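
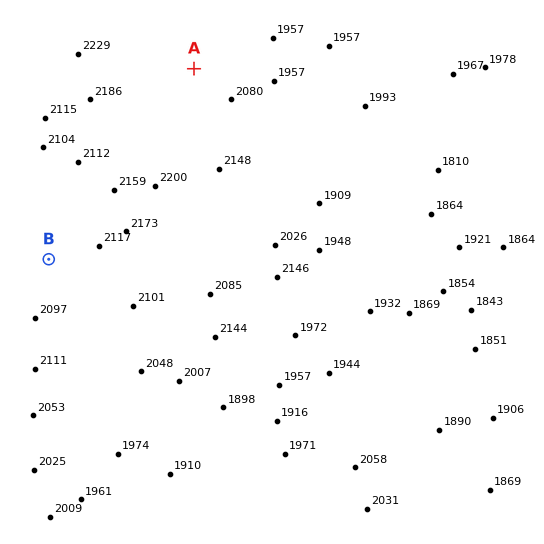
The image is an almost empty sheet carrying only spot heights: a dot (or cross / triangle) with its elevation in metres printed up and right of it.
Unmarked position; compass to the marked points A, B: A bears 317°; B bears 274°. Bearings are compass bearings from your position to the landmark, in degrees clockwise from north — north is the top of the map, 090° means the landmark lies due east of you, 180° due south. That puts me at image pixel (394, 284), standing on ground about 1920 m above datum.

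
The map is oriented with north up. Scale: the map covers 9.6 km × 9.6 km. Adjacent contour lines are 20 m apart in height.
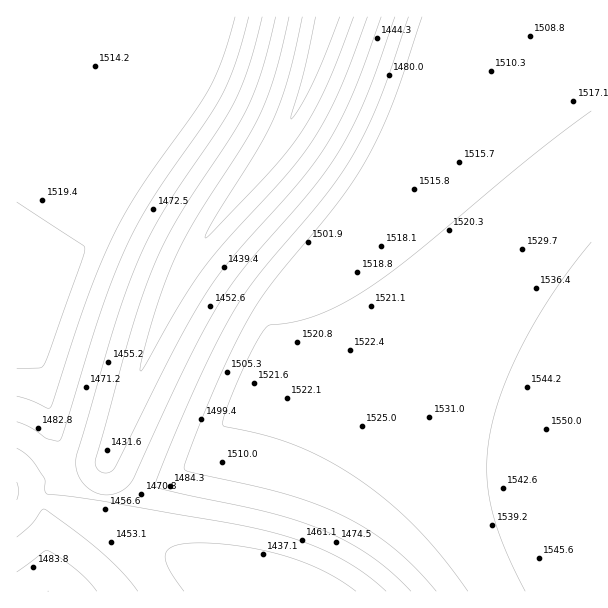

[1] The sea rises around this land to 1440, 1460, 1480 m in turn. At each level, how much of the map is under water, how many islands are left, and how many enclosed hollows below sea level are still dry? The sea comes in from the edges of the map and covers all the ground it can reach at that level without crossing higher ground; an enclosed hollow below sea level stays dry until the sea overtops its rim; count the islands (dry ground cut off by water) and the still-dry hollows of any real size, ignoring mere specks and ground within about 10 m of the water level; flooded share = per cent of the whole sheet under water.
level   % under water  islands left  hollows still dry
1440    12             0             0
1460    21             0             0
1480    30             0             0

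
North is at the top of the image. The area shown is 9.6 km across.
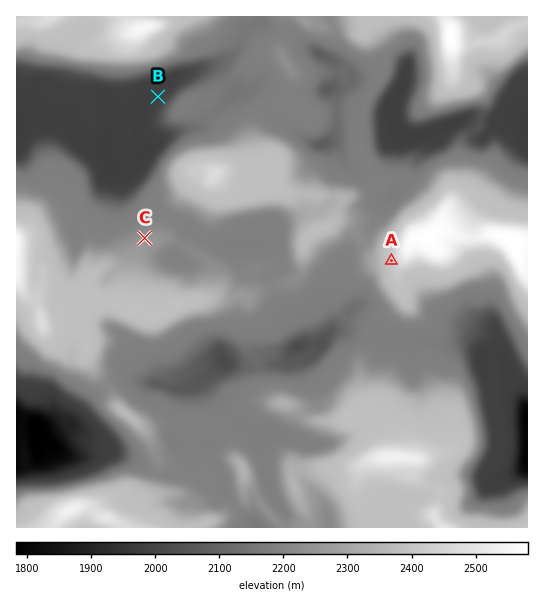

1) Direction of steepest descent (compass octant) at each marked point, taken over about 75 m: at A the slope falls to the W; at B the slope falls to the NW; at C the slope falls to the N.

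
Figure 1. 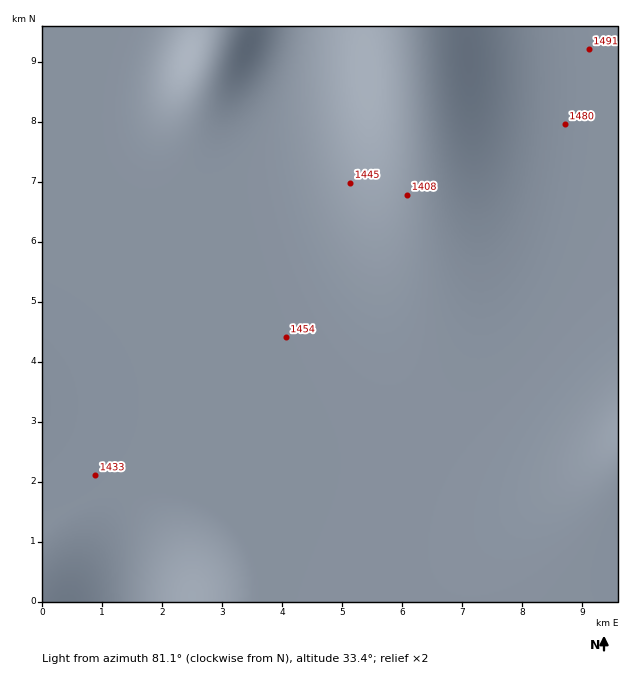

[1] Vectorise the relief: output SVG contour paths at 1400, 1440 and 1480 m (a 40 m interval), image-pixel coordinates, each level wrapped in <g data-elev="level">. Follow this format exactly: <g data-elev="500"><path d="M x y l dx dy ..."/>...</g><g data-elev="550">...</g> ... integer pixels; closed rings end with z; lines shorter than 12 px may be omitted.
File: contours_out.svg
<g data-elev="1400"><path d="M617 476l-4-1-5-4-3-11 3-15 9-18"/><path d="M209 67l-2-3-1-4 3-14 8-9 4-2 5 0 3 2 1 5-3 13-9 11-4 2z"/><path d="M453 27l6 25 3 27 0 27-3 26-6 22-9 17-10 10-12 5-12-4-12-11-10-17-8-22-5-26-3-27 1-27 4-25"/></g><g data-elev="1440"><path d="M220 601l1-16-2-17-6-15-8-13-12-11-14-8-15-5-18-2-18 2-18 5-18 9-15 11-12 12-11 15-7 17-4 16"/><path d="M43 376l33 23 27 15 30 13 34 11 45 10 51 8 50 5 43 0 35-2 37-6 35-8 30-10 24-11 24-13 76-53"/><path d="M255 27l-1 13-3 14-13 25-9 11-11 9-10 6-9 1-9-2-6-5-4-9-1-11 1-12 3-13 6-14 8-13"/><path d="M482 27l7 42 3 43-2 45-7 41-11 36-14 26-7 10-9 7-8 4-9 1-9-1-9-5-9-7-9-10-16-27-13-34-9-41-6-43-1-45 4-42"/></g><g data-elev="1480"><path d="M182 601l0-9-2-9-4-7-6-8-15-9-18-4-19 4-18 10-13 14-7 18"/><path d="M43 88l58 6 11 0 9-3 7-5 8-9 30-50"/><path d="M523 27l21 63 7 17 9 15 11 11 12 6 15 5 19 2"/></g>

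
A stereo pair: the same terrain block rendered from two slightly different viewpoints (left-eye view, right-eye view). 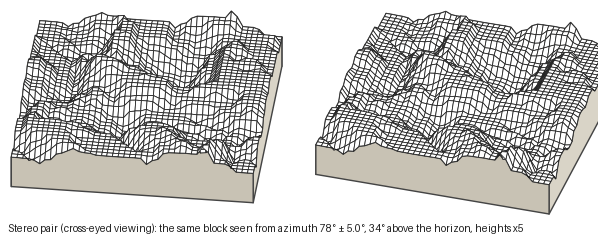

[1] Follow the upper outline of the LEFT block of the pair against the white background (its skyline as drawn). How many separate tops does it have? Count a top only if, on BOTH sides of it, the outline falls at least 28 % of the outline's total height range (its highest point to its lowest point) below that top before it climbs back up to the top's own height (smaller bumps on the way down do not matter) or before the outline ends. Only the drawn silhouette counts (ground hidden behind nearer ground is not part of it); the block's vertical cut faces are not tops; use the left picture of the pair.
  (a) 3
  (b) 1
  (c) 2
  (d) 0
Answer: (d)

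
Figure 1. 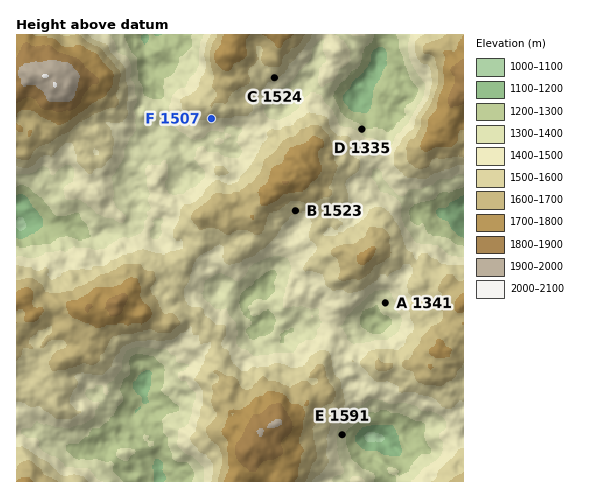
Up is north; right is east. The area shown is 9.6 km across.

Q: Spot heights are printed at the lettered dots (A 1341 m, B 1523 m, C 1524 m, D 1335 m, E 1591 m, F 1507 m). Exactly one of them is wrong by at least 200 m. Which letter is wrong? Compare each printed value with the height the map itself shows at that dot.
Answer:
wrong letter E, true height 1341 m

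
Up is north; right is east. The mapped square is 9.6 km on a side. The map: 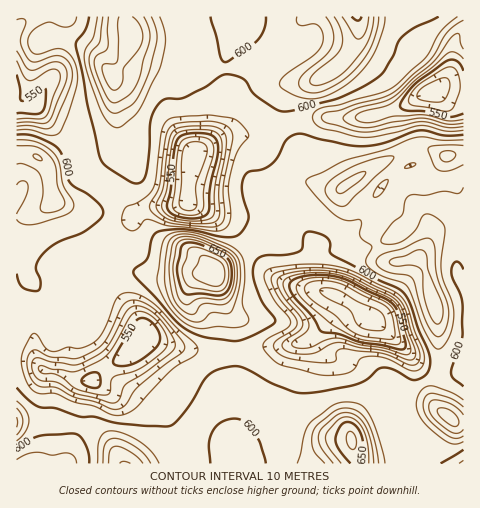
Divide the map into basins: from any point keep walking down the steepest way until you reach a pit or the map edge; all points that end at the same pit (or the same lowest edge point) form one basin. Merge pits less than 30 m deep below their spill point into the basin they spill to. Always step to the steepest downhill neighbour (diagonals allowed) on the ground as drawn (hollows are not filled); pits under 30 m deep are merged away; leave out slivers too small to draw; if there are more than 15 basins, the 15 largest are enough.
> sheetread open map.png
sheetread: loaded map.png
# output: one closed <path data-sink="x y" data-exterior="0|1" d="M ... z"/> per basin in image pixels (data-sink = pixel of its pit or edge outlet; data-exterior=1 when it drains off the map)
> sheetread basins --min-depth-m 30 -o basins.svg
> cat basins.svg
<path data-sink="372 320" data-exterior="0" d="M426 148l-17 1-39 20-31 21-16-2-14-6-11 0-15 6-9 7-28 47-30 29 0 6 9 27 10 18 2 57 5 6-12-1-7 2-13 13-22 30-23 11-27 24 326-1 0-309-19 2z"/><path data-sink="193 155" data-exterior="0" d="M131 40l-10 24-9 11 3 16 1 27 5 20-1 12-20 18-20 31-7 4-19-1-27 16-4 7 2 49 31 40 33 1 16-28 10-9 12-5 16 0 12 3 20 0 18-3 22 1 2-5 15-13 14-14 18-34 15-18 19-8 11 0 14 4-9-6-9-22-18-20-7-12 2-20 5-14 6-6 13-4-25 0-24-18-40 4-29-9-24-2-20-6z"/><path data-sink="145 335" data-exterior="0" d="M31 214l-15 3 0 203 41 1 33 7 9 4 11 12 13 20 14 0 28-24 23-11 22-30 13-13 7-2 10 0-3-5-2-57-10-18-9-30-23-1-18 3-20 0-12-3-16 0-12 5-10 9-16 28-33-1-31-40-2-49z"/><path data-sink="431 92" data-exterior="0" d="M463 16l-105 0 0 22-13 22-25 18-9 4-18 4-6 6-5 14-2 20 7 12 18 20 6 18 4 6 11 6 10 2 5-1 29-20 42-21 14 0 19 8 19-3z"/><path data-sink="35 106" data-exterior="0" d="M125 16l-109 1 0 136 17 2 13 10 4 8 3 26 4 4 16 0 7-4 20-31 20-18 1-12-5-20-1-27-3-16 9-11 11-24 0-7z"/>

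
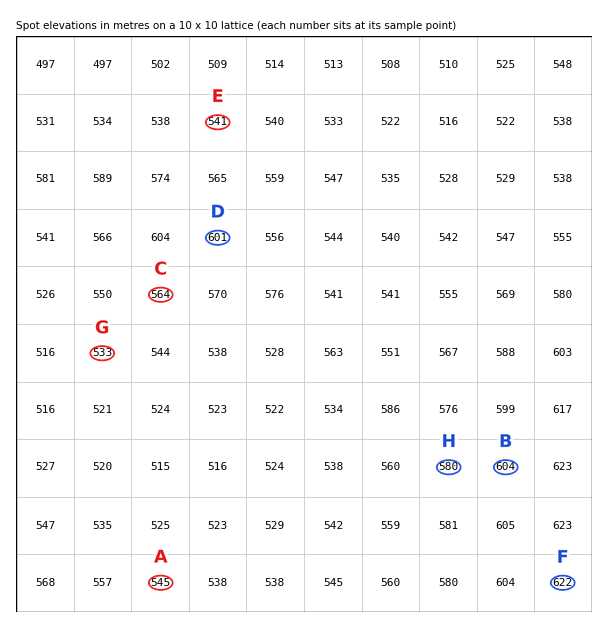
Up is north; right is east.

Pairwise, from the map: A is below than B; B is above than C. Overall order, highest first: B C A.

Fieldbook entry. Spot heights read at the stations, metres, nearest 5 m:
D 600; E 540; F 620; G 535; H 580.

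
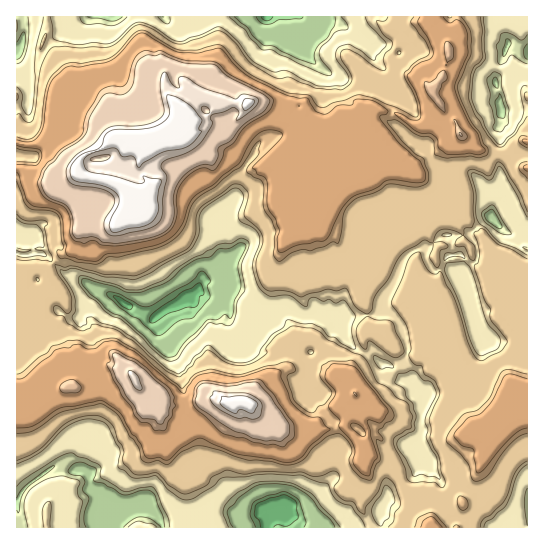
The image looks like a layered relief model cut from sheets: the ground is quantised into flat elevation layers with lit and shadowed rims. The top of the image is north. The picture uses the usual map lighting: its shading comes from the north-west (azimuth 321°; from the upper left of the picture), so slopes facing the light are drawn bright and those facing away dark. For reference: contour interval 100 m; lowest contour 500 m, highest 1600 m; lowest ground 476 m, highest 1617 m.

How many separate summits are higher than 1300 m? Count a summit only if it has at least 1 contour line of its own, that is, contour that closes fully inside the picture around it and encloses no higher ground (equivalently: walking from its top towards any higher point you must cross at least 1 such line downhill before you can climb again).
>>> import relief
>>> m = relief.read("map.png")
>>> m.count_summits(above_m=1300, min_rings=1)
9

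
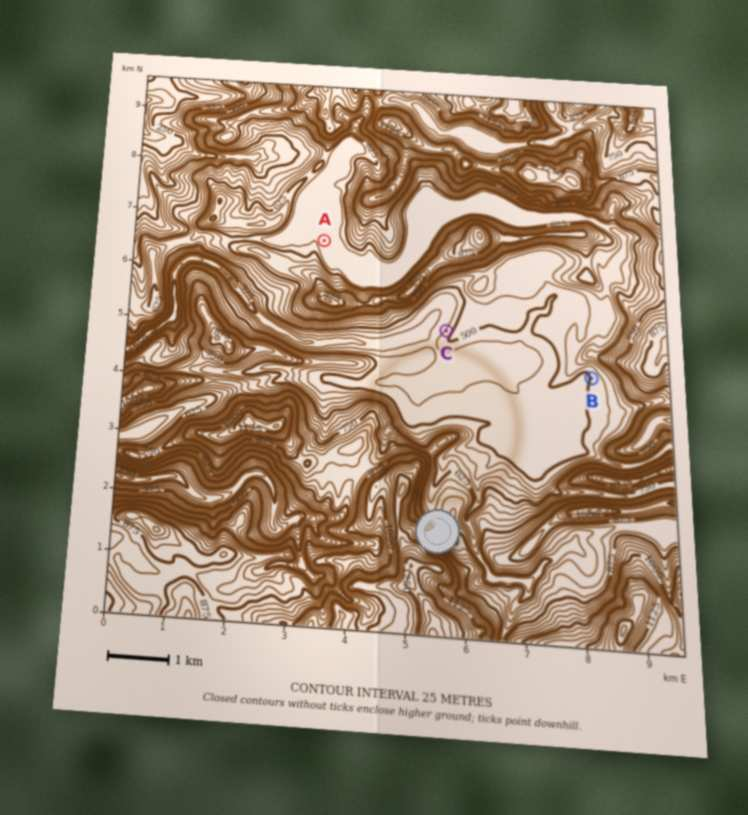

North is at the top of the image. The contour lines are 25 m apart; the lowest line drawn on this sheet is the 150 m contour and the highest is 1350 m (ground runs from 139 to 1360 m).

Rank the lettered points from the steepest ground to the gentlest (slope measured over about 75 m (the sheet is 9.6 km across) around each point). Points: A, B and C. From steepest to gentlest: C B A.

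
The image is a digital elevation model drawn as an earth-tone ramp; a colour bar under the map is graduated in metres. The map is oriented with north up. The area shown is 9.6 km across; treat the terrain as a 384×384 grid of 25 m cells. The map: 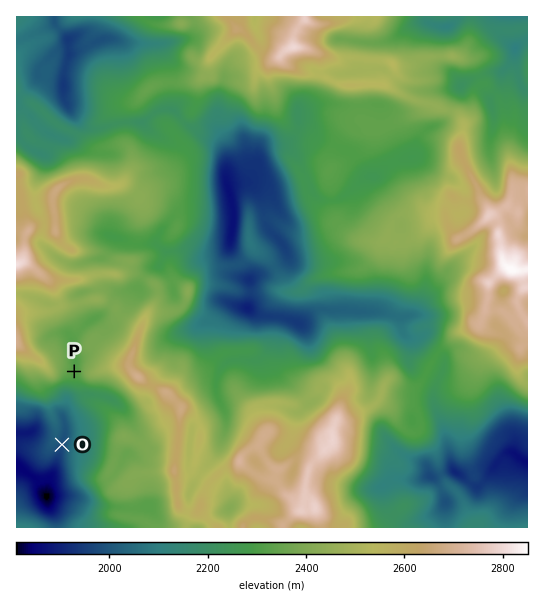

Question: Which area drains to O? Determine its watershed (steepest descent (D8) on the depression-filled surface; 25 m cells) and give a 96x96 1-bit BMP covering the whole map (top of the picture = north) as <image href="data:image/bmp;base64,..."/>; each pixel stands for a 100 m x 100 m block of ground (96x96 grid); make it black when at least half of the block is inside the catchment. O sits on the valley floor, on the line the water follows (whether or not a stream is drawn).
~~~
<image width="96" height="96" href="data:image/bmp;base64,Qk2+BAAAAAAAAD4AAAAoAAAAYAAAAGAAAAABAAEAAAAAAIAEAAATCwAAEwsAAAIAAAAAAAAA////AAAAAAAAAAAAAAAAAAAAAAAAAAAAAAAAAAAAAAAAAAAAAAAAAAAAAAAAAAAAAAAAAAAAAAAAAAAAAAAAAAAAAAAAAAAAAAAAAAAAAAAAAAAAAAAAAAAAAAAAAAAAAAAAAAAAAAAAAAAAAAAAAAAAAAAAAAAAAAAAAAAAAAAAAAAAAAAAAAAAAAAAAAAAAAAAAAAAAAAAAAAAAAAAAAAAAAAAAAAAAAAAAAAAAAAAAAA8AAAAAAAAAAAAAAD8AAAAAAAAAAAA/+P+AAAAAAAAAAAB///+AAAAAAAAAAAB///+AAAAAAAAAAAB///+AAAAAAAAAAAB///+AAAAAAAAAAAB///+AAAAAAAAAAAD///+AAAAAAAAAAAD///8AAAAAAAAAAAD///4AAAAAAAAAAAH///wAAAAAAAAAAAP///AAAAAAAAAAAAP//8AAAAAAAAAAAAP//4AAAAAAAAAAAAP//wAAAAAAAAAAAAH//gAAAAAAAAAAAAP//gAAAAAAAAAAAAf//wAAAAAAAAAAAB///wAAAAAAAAAAAD///wAAAAAAAAAAAD///4AAAAAAAAAAAD///4AAAAAAAAAAAD///wAAAAAAAAAAAD///gAAAAAAAAAAAD///AAAAAAAAAAAAB//+AAAAAAAAAAAAAA/8AAAAAAAAAAAAAAB4AAAAAAAAAAAAAAAAAAAAAAAAAAAAAAAAAAAAAAAAAAAAAAAAAAAAAAAAAAAAAAAAAAAAAAAAAAAAAAAAAAAAAAAAAAAAAAAAAAAAAAAAAAAAAAAAAAAAAAAAAAAAAAAAAAAAAAAAAAAAAAAAAAAAAAAAAAAAAAAAAAAAAAAAAAAAAAAAAAAAAAAAAAAAAAAAAAAAAAAAAAAAAAAAAAAAAAAAAAAAAAAAAAAAAAAAAAAAAAAAAAAAAAAAAAAAAAAAAAAAAAAAAAAAAAAAAAAAAAAAAAAAAAAAAAAAAAAAAAAAAAAAAAAAAAAAAAAAAAAAAAAAAAAAAAAAAAAAAAAAAAAAAAAAAAAAAAAAAAAAAAAAAAAAAAAAAAAAAAAAAAAAAAAAAAAAAAAAAAAAAAAAAAAAAAAAAAAAAAAAAAAAAAAAAAAAAAAAAAAAAAAAAAAAAAAAAAAAAAAAAAAAAAAAAAAAAAAAAAAAAAAAAAAAAAAAAAAAAAAAAAAAAAAAAAAAAAAAAAAAAAAAAAAAAAAAAAAAAAAAAAAAAAAAAAAAAAAAAAAAAAAAAAAAAAAAAAAAAAAAAAAAAAAAAAAAAAAAAAAAAAAAAAAAAAAAAAAAAAAAAAAAAAAAAAAAAAAAAAAAAAAAAAAAAAAAAAAAAAAAAAAAAAAAAAAAAAAAAAAAAAAAAAAAAAAAAAAAAAAAAAAAAAAAAAAAAAAAAAAAAAAAAAAAAAAAAAAAAAAAAAAAAAAAAAAAAAAAAAAAAAAAAAAAAAAAAAAAAAAAAAAAAAAAAAAAAAAAAAAAAAAAAAAAAAAAAAAAAAAAAAAAAAAAAAAAAAAAAAAAAAAAAAAAAAAAAAAAAAAAA="/>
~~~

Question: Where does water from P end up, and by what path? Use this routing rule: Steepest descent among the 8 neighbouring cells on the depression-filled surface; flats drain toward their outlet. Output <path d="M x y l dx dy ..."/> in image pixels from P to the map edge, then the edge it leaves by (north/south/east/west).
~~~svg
<path d="M74 371l1 0 0 16-6 7-2 3 0 8-4 5 0 9 2 2 0 17-2 1 0 4-2 4 0 3-3 5 0 4-1 2-2 8-5 8 0 4-12 1-3-4-1 0-4-4-4-1-9-10"/>
exit: west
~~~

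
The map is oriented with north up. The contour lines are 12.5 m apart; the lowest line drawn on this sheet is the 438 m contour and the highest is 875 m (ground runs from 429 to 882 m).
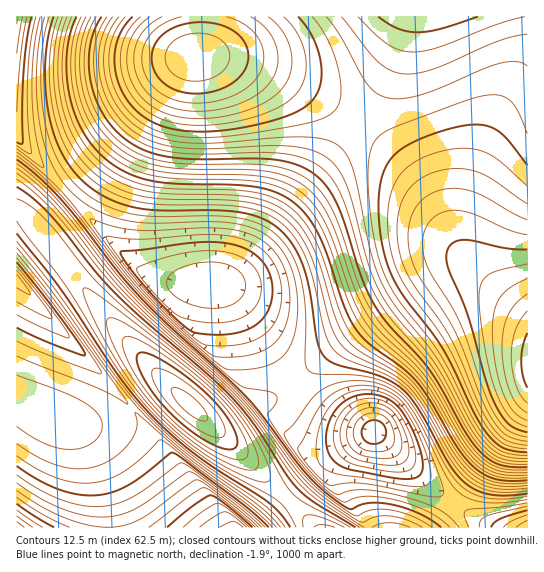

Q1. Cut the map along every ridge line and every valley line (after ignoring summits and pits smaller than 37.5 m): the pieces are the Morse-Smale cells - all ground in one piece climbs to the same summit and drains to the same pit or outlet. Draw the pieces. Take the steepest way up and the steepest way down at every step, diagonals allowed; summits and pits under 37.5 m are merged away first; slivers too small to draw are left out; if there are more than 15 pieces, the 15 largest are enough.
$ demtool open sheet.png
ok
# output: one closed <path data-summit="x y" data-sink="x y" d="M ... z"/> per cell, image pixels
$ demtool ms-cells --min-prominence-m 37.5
<path data-summit="195 57" data-sink="211 283" d="M207 56l-12 0-10 5-18 18-60 72-40 40 22 27 52 53 9 6 13 4 56 3 15-7 17-16 40-55 66-83-36-26-43-22-33-12z"/><path data-summit="527 362" data-sink="422 17" d="M527 16l-118 0-16 49-14 28-22 29 24 19 32 34 23 34 16 32 15 20 60 55z"/><path data-summit="527 362" data-sink="374 433" d="M465 268l-11 0-8 3-29 17-75 53-46 40 19 20 19 14 44 20 48 46 25 22 6-4 71-96 0-86-41-36z"/><path data-summit="527 362" data-sink="211 283" d="M359 124l-6 3-62 79-40 55-17 16-17 8 13 7 10 11 29 44 26 34 47-40 93-65 19-8 11 0 12 5 9 8 2 0-28-28-28-51-19-27-32-34z"/><path data-summit="190 405" data-sink="211 283" d="M66 192l-30 29-1 5 97 121 43 45 38 33 6 3 11-3 25-20 22-9 18-14-51-73-14-17-13-8-44-1-23-6-9-6-33-33z"/><path data-summit="195 57" data-sink="17 17" d="M202 16l-186 1 0 120 50 55 53-54 48-59 18-18 12-6 6-22z"/><path data-summit="190 405" data-sink="237 527" d="M167 385l-10 3-30 24-12 7-20 5-28-1 16 12 10 19 10 29 6 45 206-1-84-84z"/><path data-summit="190 405" data-sink="374 433" d="M295 381l-18 15-22 9-25 20-8 3-7-1 100 101 119 0 19-25-27-22-48-46-44-20-19-14z"/><path data-summit="190 405" data-sink="17 279" d="M19 211l-3 0 0 190 38 18 19 5 22 0 20-5 12-7 30-24 11-3-53-58-63-81-21-25z"/><path data-summit="195 57" data-sink="422 17" d="M407 16l-204 0-2 27-4 12 37 5 44 15 43 22 36 26 22-30 14-28 8-22z"/><path data-summit="190 405" data-sink="17 527" d="M19 401l-3 1 0 125 91 1 1-13-5-32-7-22-9-20-10-12-8-5z"/><path data-summit="527 362" data-sink="527 527" d="M527 404l-74 99 16 12 25 13 34-1z"/><path data-summit="190 405" data-sink="17 17" d="M17 137l-1 73 6 2 12 13 2-4 29-30z"/><path data-summit="190 405" data-sink="527 527" d="M454 504l-19 24 58-1-18-8z"/>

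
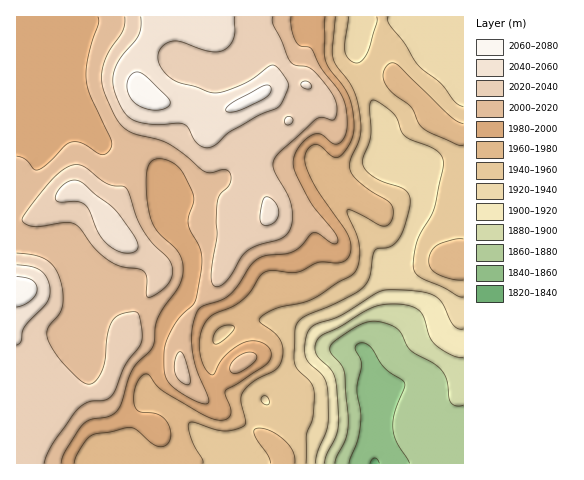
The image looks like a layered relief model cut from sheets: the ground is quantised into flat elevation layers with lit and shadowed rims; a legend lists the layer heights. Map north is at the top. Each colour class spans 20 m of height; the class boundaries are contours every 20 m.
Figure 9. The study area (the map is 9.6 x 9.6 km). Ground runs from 1840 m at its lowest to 2070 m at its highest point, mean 1980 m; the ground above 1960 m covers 63.4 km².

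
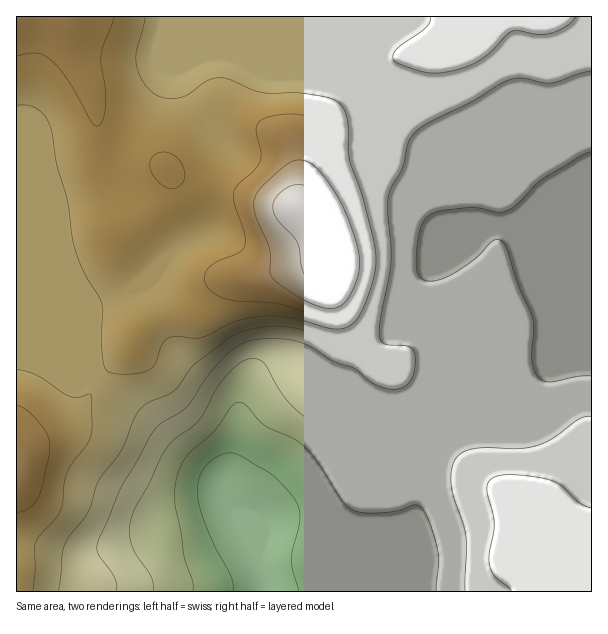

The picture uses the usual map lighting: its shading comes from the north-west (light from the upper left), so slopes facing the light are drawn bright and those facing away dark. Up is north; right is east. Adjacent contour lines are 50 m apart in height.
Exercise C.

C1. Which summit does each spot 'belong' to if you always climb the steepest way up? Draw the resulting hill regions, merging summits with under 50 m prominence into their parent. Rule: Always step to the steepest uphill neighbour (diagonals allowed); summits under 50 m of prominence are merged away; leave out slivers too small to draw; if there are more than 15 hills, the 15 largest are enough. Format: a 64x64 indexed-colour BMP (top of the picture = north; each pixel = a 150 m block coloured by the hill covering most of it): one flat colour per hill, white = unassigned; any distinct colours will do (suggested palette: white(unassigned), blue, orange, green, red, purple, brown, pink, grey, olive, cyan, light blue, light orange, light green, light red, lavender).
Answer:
<image width="64" height="64" href="data:image/bmp;base64,Qk12CAAAAAAAAHYAAAAoAAAAQAAAAEAAAAABAAQAAAAAAAAIAAATCwAAEwsAABAAAAAAAAAA////ALR3HwAOf/8ALKAsACgn1gC9Z5QAS1aMAMJ34wB/f38AIr28AM++FwDox64AeLv/AIrfmACWmP8A1bDFACIiIiIiIiIiIiIiIiIiEREREzMzMzMzMzMzMzMzMzMzIiIiIiIiIiIiIiIiIiERERERMzMzMzMzMzMzMzMzMzMiIiIiIiIiIiIiIiIiIRERERERMzMzMzMzMzMzMzMzMyIiIiIiIiIiIiIiIiIhEREREREREzMzMzMzMzMzMzMzIiIiIiIiIiIiIiIiIiEREREREREREzMzMzMzMzMzMzMiIiIiIiIiIiIiIiIiERERERERERETMzMzMzMzMzMzMyIiIiIiIiIiIiIiIiEREREREREREREzMzMzMzMzMzMzIiIiIiIiIiIiIiIiIRERERERERERETMzMzMzMzMzMzMiIiIiIiIiIiIiIiIhERERERERERERMzMzMzMzMzMzMyIiIiIiIiIiIiIiIhEREREREREREREzMzMzMzMzMzMzIiIiIiIiIiIiIiIhERERERERERERETMzMzMzMzMzMzMiIiIiIiIiIiIiIiERERERERERERERMzMzMzMzMzMzMyIiIiIiIiIiIiIiEREREREREREREREzMzMzMzMzMzMzIiIiIiIiIiIiIiERERERERERERERETMzMzMzMzMzMzMiIiIiIiIiIiIiERERERERERERERERMzMzMzMzMzMzMyIiIiIiIiIiIiEREREREREREREREREzMzMzMzMzMzMzIiIiIiIiIiIiERERERERERERERERETMzMzMzMzMzMzMiIiIiIiIiIiEREREREREREREREREREzMzMzMzMzMzMyIiIiIiIiIiERERERERERERERERERERMzMzMzMzMzMzIiIiIiIiIiERERERERERERERERERERERMzMzMzMzMzMiIiIiIiIiERERERERERERERERERERERERERETMzMzMyIiIiIiIhERERERERERERERERERERERERERERETMzMzIiIiIiIhEREREREREREREREREREREREREREREREzMzMiIiIiIhERERERERERERERERERERERERERERERETMzMyIiEREREREREREREREREREREREREREREREREREREzMzERERERERERERERERERERERERERERERERERERERERMzMREREREREREREREREREREREREREREREREREREREREzMxERERERERERERERERERERERERERERERERERERERERMzERERERERERERERERERERERERERERERERERERERERETMRERERERERERERERERERERERERERERERERERERERERMxERERERERERERERERERERERERERERERERERERERERETERERERERERERERERERERERERERERERERERERERERERERERERERERERERERERERERERERERERERERERERERERERERERERERERERERERERERERERERERERERERERERERERERERERERERERERERERERERERERERERERERERERERERERERERERERERERERERERERERERERERERERERERERERERERERERERERERERERERERERERERERERERERERERERERERERERERERERERERERERERERERERERERERERERERERERERERERERERERERERERERERERERERERERERERERERERERERERERERERERERERERERERERERERERERERERERERERERERERERERERERERERERERERERERERERERERERERERERERERERERERERERERERERERERERERERERERERERERERERERERERERERERERERERERERERERERERERERERERERERERERERERERERERERERERERERERERERERERERERERERERERERERERERERERERERERERERERERERERERERERERERERERERERERERERERERERERERERERERERERERERERERERERERERERERERERERERERERERERERERERERERERERERERERERERERERERERERERERERERERERERERERERERERERERERERERERERERERERERERERERERERERERERERERERERERERERERERERERERERERERERERERERERERERERERERERERERERERERERERERERERERERERERERERERERERERERERERERERERERERERERERERERERERERERERERERERERERERERERERERERERERERERERERERERERERERERERERERERERERERERERERERERERERERERERERERERERERERERERERERERERERERERERERERERERERERERERERERERERERERERERERERERERERERERERERERERERERERERERERERERERERERERERERERERERERERERERERERERERERERERERERERERERERERERERERERERERERERERERERERERERERERERERERERERERERERERERERERERERERERERERERERERERERERERERERERERERERERERERERERERERERERERERERERERERERERERERERERERERERERERERERERERERERERERERERERERERERERERERERERERERERERERERERERERERERERERERERERERERERERERERERERERERERERERERERERERERERERERERERERERERERERERER"/>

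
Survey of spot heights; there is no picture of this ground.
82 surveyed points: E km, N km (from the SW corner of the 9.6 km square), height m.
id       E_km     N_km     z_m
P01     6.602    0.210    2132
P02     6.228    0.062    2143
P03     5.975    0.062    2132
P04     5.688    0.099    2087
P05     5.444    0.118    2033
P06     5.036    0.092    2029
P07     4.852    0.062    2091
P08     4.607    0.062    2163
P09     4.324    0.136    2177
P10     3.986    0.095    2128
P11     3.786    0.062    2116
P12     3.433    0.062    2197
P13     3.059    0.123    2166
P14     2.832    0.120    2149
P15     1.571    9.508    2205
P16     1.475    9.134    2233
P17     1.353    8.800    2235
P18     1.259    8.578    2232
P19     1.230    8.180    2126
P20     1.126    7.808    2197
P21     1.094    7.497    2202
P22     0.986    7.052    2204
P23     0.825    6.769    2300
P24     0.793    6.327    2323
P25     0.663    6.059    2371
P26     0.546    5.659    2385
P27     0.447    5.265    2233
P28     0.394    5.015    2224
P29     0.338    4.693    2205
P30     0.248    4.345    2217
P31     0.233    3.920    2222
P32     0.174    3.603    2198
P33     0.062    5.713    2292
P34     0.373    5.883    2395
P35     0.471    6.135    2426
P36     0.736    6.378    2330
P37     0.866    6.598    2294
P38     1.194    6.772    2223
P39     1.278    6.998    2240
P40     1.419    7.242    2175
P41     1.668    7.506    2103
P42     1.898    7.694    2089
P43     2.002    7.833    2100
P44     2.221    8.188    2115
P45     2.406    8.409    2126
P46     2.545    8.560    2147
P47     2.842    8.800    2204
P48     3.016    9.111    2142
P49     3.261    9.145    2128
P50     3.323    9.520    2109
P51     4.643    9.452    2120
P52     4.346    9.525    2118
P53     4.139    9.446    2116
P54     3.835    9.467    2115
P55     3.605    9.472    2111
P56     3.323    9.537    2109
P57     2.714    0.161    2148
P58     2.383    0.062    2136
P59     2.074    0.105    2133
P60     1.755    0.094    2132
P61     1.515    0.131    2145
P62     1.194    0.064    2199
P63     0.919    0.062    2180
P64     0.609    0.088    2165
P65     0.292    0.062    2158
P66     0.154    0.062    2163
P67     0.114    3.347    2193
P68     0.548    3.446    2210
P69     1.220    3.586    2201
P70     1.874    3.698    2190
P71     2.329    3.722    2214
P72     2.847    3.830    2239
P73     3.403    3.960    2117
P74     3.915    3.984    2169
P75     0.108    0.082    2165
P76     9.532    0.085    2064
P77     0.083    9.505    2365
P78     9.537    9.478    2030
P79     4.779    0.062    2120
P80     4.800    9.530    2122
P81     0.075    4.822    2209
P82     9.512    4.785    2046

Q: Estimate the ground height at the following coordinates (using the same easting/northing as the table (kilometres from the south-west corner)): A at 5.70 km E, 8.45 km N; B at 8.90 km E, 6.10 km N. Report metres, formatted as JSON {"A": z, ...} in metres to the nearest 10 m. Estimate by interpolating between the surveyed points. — {"A": 2120, "B": 2100}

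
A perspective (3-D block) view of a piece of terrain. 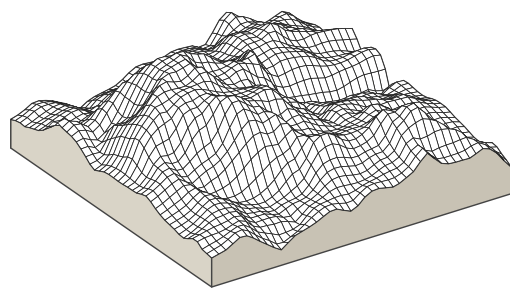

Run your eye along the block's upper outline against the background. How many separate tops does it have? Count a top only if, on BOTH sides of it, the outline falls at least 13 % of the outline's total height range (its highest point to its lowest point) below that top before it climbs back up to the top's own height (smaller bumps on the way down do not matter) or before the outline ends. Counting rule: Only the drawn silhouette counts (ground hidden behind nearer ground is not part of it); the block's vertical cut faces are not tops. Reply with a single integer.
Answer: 2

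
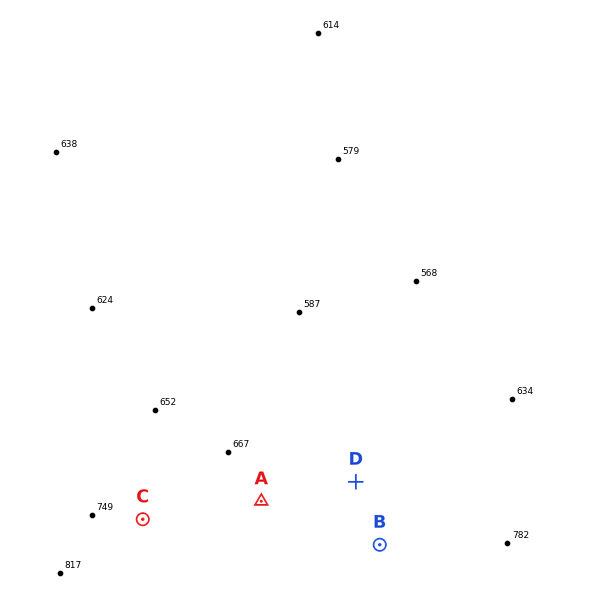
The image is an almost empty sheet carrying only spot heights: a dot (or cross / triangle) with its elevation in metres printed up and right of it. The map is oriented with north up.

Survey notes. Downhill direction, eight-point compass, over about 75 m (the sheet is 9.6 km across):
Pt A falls N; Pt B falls N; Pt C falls N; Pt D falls N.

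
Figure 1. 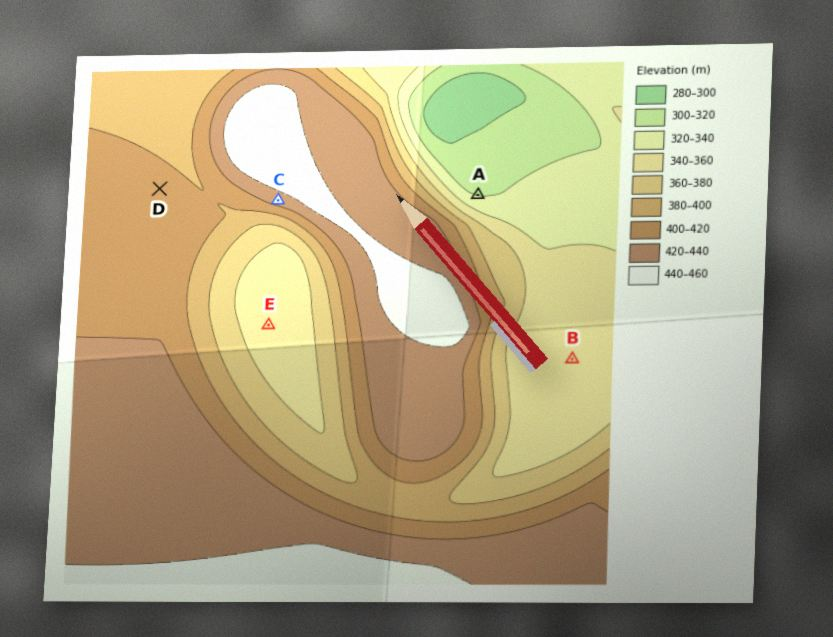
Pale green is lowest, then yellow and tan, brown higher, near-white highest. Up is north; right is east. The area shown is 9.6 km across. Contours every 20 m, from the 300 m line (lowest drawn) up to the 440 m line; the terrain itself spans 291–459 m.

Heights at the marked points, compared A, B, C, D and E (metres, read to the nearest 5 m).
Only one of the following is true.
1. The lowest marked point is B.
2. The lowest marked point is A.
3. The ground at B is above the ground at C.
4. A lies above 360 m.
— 2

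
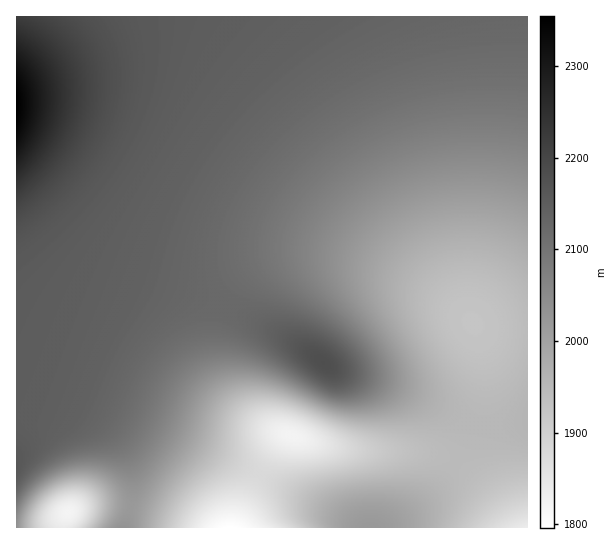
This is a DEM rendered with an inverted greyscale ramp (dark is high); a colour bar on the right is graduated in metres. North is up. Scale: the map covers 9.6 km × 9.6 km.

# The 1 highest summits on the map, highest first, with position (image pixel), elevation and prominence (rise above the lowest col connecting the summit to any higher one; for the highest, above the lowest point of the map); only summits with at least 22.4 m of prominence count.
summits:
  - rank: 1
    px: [323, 362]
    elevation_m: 2182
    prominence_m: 58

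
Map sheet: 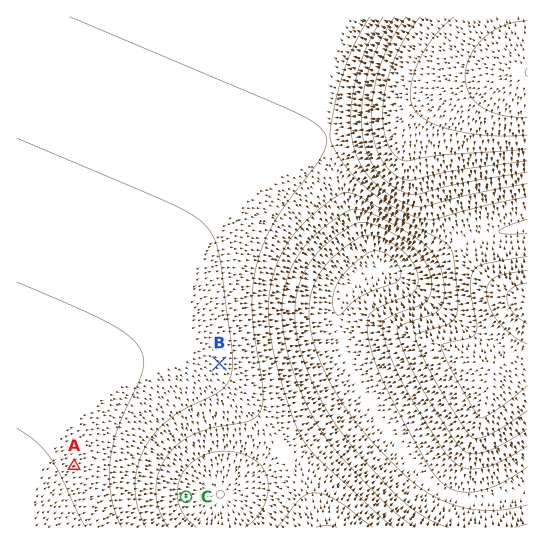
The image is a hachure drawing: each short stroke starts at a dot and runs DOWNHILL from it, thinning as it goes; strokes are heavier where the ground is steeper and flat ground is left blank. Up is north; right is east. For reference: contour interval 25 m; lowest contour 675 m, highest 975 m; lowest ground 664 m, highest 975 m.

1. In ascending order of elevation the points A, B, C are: C B A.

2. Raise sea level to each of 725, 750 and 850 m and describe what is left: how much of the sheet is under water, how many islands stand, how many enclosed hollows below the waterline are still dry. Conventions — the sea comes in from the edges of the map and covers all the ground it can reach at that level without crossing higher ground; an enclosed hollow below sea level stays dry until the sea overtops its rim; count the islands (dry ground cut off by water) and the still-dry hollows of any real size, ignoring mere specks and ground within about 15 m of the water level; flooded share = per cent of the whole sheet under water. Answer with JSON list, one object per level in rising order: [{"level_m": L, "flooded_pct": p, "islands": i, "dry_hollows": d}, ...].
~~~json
[{"level_m": 725, "flooded_pct": 12, "islands": 0, "dry_hollows": 0}, {"level_m": 750, "flooded_pct": 16, "islands": 0, "dry_hollows": 0}, {"level_m": 850, "flooded_pct": 81, "islands": 0, "dry_hollows": 0}]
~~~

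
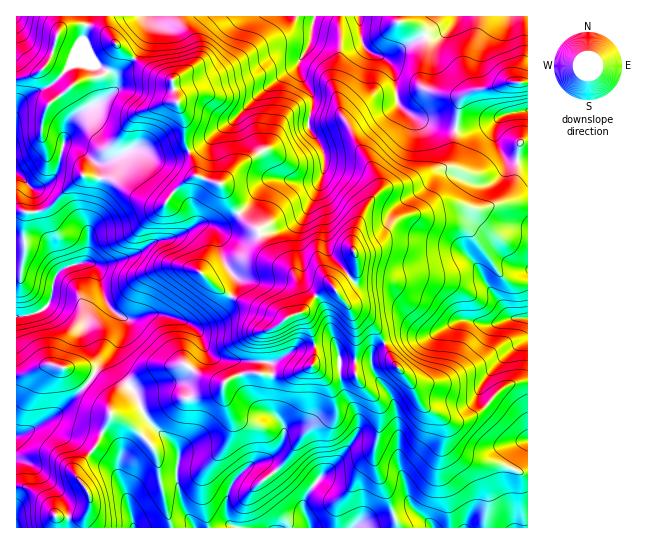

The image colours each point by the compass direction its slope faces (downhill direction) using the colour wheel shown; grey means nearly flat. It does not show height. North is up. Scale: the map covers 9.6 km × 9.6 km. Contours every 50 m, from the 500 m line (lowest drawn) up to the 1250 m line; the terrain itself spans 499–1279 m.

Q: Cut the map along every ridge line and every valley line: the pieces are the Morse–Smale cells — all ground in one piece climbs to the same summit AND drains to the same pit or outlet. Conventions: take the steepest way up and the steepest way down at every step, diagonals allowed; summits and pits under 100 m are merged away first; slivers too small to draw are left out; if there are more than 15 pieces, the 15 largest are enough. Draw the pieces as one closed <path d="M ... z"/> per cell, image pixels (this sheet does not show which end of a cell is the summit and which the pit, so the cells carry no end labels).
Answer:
<path d="M105 16l-43 0-7 31-8 18 12 7 13 14-24 19-5 14-2 16 8 10 25 8 6 6 3 16-37 34-9 3-21-1 0 163 11-1 23-9 12 4 17 1 14 6 8-14 16-17-5 14 1 7 22 28 7 16 28-9 17-1 31-8 11-12 14-6 47 2 23-10 13 10 29-2 1-44-7-22-13-17-6-3-16 10-12 15-1-19-8-20-22-18-8-13-3-11-20-16-17-29-27-11-7-24-16 6-15 2-16-8-11-2-24 12-10 2-19-15-14-5 0-10 5-12 13-10 25-14 9-8 4-16 13-14-24-24-4-9z"/><path d="M351 309l5 20-1 44-29 2-13-10-23 10-47-2-14 6-11 12-31 8-17 1-27 9 5 12 28 26 3 6-3 18 1 14 6 22 10 19 2 2 332 0 1-146-7-1-16 6-30 28-14 6-10 0-24-12-7-7-9-20-19-21-13-30-12-12z"/><path d="M457 16l-142 0-3 9-1 17-14 24-36 26-26 27-14 9-15 15-17 8 7 24 25 9 19 31 20 16 3 11 8 13 22 18 8 20 2 18 18-19 9-5 5 1 21-17 1-9-5-20 11-29 6-11 16-14 33-7 33-18 5-33-33-9-18-10-8-9-4-33-9-11 35-19 26-7 10-10z"/><path d="M527 203l-24 0-24 6-21-5-11 0-24 9-22 4-7 4-19 20-20 10 2 11-1 9-21 18 19 23 13 7 8 7 17 35 19 21 9 20 7 7 24 12 10 0 14-6 30-28 9-4 14-2z"/><path d="M314 16l-165 0-2 21-12 21 15 13 22 10 5 22 7 14 1 26 3 7 3 1 15-8 15-15 14-9 26-27 36-26 14-24z"/><path d="M527 16l-69 0-13 16-26 7-34 18 8 12 6 36 6 6 18 10 32 8 5-28 9-9 37-9 21 0z"/><path d="M142 409l-19 8-12-2-12 27-23 28 0 7 9 10 6 14-7 18 1 9 110-1-12-20-4-16-3-14 3-24-3-6-28-26z"/><path d="M527 111l-20 2-14 10-12 4-24 2-5 32-5 6-9 2-20 12-33 7-4 3-12 11-6 11-11 29 1 9 22-10 19-20 15-6 14-2 24-9 11 0 21 5 23-6 7-8 6-13 4-36 2-3 7-2z"/><path d="M135 59l-15 14-4 16-9 8-29 16-11 12-3 8 0 10 14 5 19 15 10-2 24-12 11 2 16 8 9 0 21-8-4-13 0-21-7-14-5-22-22-10z"/><path d="M95 376l-2 0-5 7-30 30-28 18-14 6 0 49 9 1 10 5 24 25 19 0 7-2 4-8 0-12-13-18 0-7 23-28 12-25-2-27z"/><path d="M49 65l-18 11-15 3 1 132 20 1 9-3 37-34-3-16-6-6-25-8-8-10 2-16 5-14 24-19-13-14z"/><path d="M50 364l-23 9-11 2 1 61 13-5 28-18 30-30 5-8-8-4-23-3z"/><path d="M527 83l-21 0-37 9-9 9-4 28 14 0 11-2 12-4 14-10 20-2z"/><path d="M61 16l-45 1 1 62 14-3 8-4 9-9 12-34z"/><path d="M117 344l-16 17-8 14 6 4 10 11 2 24 12 3 16-6 2-4-6-14-22-28-1-7z"/>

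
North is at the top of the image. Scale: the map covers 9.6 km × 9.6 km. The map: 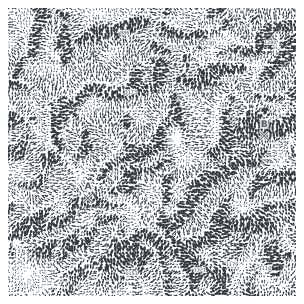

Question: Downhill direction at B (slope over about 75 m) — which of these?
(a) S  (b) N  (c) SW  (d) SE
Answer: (a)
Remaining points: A S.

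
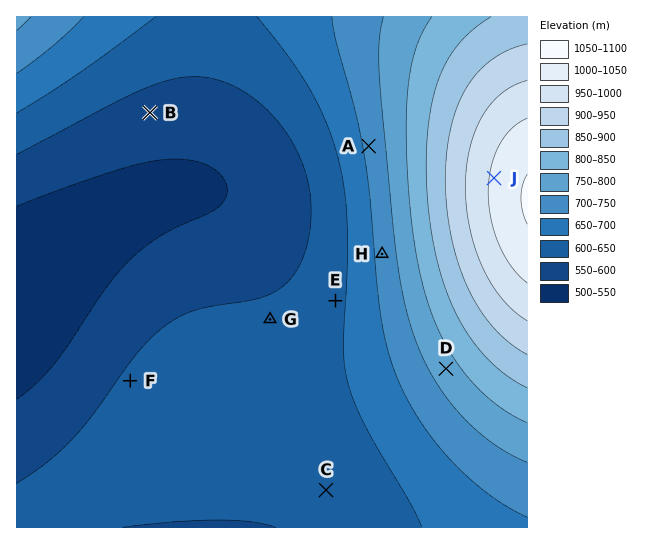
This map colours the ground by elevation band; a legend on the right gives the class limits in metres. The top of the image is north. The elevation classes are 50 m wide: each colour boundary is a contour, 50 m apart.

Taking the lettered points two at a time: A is above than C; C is above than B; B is below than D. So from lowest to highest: B C A D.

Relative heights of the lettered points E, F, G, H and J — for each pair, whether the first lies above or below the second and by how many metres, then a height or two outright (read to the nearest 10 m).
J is above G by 400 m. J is above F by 400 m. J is above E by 370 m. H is below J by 290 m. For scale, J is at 1010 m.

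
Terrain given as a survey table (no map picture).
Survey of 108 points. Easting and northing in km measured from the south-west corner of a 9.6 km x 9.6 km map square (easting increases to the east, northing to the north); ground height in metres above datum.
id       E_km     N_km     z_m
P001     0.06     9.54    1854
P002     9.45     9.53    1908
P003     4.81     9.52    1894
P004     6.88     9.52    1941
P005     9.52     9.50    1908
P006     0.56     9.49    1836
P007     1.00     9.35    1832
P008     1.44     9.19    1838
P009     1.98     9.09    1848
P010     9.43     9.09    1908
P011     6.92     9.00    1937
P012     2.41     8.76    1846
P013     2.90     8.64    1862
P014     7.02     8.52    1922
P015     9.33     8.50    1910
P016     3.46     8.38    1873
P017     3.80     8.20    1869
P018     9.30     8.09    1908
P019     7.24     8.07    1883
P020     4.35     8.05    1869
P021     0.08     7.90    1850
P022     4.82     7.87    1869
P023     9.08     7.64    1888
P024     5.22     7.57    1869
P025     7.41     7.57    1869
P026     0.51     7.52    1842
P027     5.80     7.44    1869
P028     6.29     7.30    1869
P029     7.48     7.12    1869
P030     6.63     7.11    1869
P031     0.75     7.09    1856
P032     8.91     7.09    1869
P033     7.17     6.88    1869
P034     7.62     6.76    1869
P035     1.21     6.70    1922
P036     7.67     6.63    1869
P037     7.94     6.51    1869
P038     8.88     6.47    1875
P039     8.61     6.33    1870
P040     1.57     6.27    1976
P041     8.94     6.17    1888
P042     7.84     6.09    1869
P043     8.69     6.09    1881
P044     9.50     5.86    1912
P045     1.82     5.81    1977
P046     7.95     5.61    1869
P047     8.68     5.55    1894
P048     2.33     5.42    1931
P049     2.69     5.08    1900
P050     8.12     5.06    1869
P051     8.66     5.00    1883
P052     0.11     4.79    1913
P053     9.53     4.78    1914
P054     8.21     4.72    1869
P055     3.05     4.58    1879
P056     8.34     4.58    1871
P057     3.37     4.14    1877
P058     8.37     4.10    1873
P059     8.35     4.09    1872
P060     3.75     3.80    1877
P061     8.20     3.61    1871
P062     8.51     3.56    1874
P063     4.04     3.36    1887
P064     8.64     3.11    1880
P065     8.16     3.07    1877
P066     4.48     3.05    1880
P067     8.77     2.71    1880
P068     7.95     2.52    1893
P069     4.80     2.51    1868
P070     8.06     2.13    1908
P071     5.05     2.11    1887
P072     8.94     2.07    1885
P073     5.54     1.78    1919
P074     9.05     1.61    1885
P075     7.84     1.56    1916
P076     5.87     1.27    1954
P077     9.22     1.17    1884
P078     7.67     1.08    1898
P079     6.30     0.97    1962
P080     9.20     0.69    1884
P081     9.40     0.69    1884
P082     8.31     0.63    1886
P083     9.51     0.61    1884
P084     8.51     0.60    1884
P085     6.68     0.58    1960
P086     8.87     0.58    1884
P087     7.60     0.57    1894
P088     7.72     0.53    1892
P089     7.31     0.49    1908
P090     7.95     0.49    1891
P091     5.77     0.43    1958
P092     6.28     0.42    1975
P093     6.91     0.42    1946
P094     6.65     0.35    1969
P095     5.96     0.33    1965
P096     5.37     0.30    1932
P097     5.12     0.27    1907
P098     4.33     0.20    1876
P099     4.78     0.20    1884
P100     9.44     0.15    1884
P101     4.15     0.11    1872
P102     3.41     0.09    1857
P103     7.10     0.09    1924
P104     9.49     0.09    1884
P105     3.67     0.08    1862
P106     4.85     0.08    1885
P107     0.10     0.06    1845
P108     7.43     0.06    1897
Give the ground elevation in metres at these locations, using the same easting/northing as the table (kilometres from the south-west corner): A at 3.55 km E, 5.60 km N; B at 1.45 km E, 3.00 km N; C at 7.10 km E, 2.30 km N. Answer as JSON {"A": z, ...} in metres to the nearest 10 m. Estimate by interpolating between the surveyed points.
{"A": 1880, "B": 1900, "C": 1920}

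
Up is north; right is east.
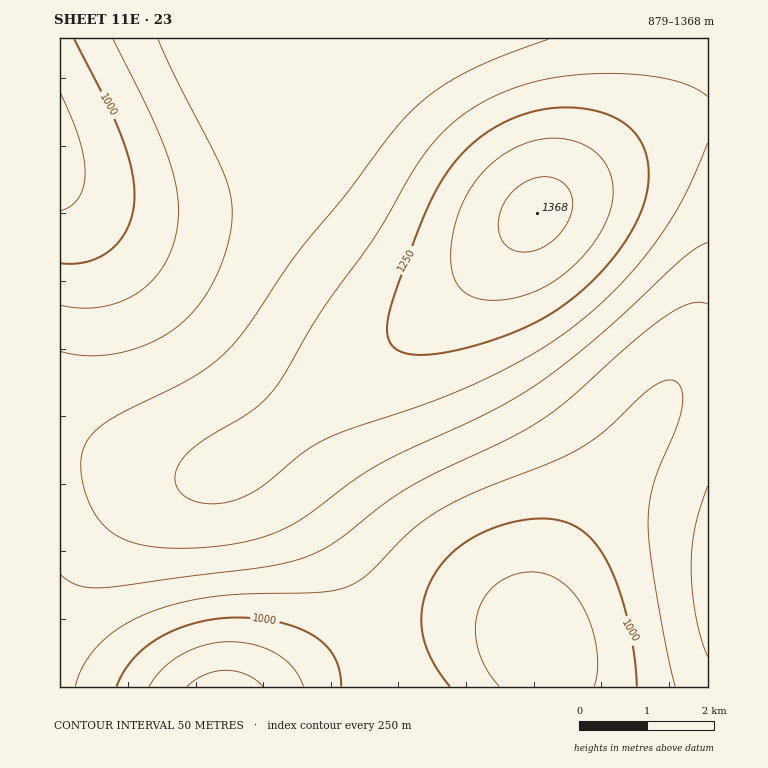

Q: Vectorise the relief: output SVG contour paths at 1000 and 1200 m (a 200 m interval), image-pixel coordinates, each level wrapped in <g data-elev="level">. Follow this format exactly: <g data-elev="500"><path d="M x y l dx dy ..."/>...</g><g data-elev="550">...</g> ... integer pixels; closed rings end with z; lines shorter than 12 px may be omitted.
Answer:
<g data-elev="1000"><path d="M117 687l7-16 9-12 12-11 15-11 17-8 20-7 21-3 20-1 22 1 22 4 19 6 15 8 10 9 9 12 5 13 1 16"/><path d="M450 687l-18-28-6-13-4-14-1-13 2-14 3-13 6-14 8-11 10-12 12-10 14-9 15-7 17-6 17-3 17-1 20 2 17 8 14 11 12 18 12 25 10 33 7 37 3 34"/><path d="M74 39l32 63 16 37 10 34 2 27-1 13-5 14-7 12-9 10-11 7-12 5-13 3-16-1"/></g><g data-elev="1200"><path d="M708 97l-10-7-11-5-28-8-38-3-40 0-34 5-30 8-29 12-26 16-21 20-20 24-43 73-56 78-37 63-12 18-20 19-51 31-19 17-5 9-3 8 1 9 3 6 10 9 15 4 17 0 19-4 21-12 41-34 22-13 24-10 71-24 44-17 47-22 40-24 26-18 26-22 23-24 22-25 19-27 16-26 26-58"/></g>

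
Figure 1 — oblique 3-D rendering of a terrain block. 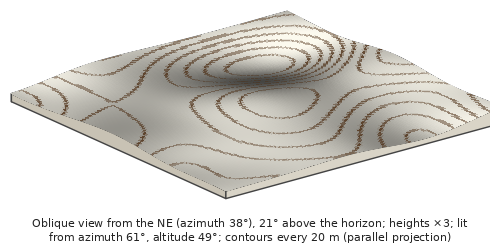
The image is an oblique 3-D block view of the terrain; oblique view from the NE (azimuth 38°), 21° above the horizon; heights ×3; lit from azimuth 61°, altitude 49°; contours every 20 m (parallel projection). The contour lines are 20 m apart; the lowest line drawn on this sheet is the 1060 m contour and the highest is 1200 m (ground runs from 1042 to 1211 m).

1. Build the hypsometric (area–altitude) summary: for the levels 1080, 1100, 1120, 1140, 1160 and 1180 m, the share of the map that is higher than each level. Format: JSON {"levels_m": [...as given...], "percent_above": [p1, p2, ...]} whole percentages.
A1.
{"levels_m": [1080, 1100, 1120, 1140, 1160, 1180], "percent_above": [94, 85, 69, 41, 20, 7]}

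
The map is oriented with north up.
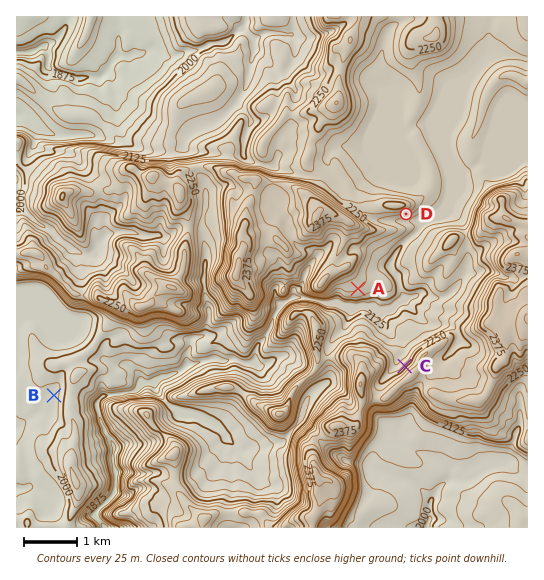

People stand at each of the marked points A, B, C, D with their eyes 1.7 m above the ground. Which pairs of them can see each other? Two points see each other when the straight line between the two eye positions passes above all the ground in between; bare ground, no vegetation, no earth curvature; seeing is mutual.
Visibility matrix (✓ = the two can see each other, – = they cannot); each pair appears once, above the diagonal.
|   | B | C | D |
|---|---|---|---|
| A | – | ✓ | – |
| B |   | – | – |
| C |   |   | ✓ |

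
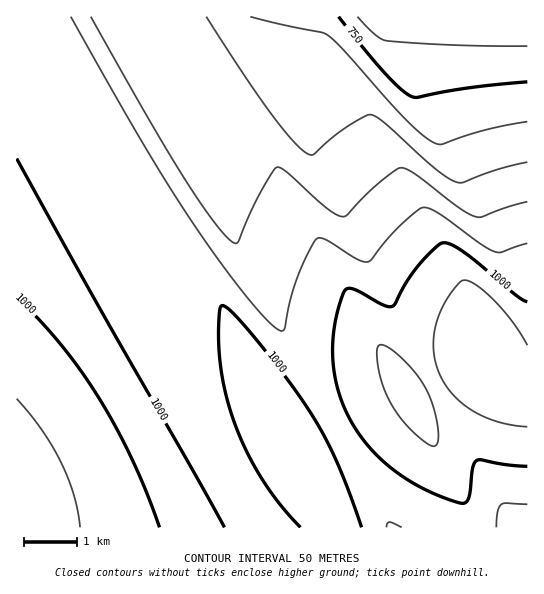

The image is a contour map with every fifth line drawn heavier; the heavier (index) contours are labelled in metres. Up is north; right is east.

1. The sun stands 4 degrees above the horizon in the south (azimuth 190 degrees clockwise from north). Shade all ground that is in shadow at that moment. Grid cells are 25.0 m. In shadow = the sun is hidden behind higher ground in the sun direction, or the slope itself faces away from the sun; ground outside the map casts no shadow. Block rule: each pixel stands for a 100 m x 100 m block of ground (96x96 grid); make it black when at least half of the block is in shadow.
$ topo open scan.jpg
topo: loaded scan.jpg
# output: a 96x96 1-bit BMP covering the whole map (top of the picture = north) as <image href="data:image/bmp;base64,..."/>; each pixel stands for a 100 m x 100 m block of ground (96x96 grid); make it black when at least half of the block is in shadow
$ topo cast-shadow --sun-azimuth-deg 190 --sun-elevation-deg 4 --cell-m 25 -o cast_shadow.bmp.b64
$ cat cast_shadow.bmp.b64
<image width="96" height="96" href="data:image/bmp;base64,Qk2+BAAAAAAAAD4AAAAoAAAAYAAAAGAAAAABAAEAAAAAAIAEAAATCwAAEwsAAAIAAAAAAAAA////AAAAAAAAAAAAB4AAAAAAAAAAAAAAB4AAAAAAAAAAAAAADwAAAAAAAAAAAAAADwAAAAAAAAAAAAAAHwAAAAAAAAAAAAAAHgAAAAAAAAAAAAAAPgAAAAAAAAAAAAAAPAAAAAAAAAAAAAAAfAAAAAAAAAAAAAAA+AAAAAAAAAAAAAAA+AAAAAAAAAAAAAAB8AAAAAAAAAAAAAAB8AAAAAAAAAAAAAAD4AAAAAAAAAAAAAAD4AAAIAAAAAAAAAAHwAAAQAAAAAAAAAAHwAAAwAAAAAAAAAAPgAABwAAAAAAAAAAfAAABwAAAAAAAAAAfAAADgAAAAAAAAAA+AAAHgAAAAAAAAAA+AAAPgAAAAAAAAAB8AAAPAAAAAAAAAAB8AAAfAAAAAAAAAAD4AAAfAAAAAAAAAAD4AAA+AAAAAAAAAAHwAAB+AAAAAAAAAAPwAAB+AAAAAAAAAAPgAAD8AAAAAAAAAAfgAAH8AAAAAAAAAAfAAAH8AAAAAAAAAA/AAAP4AAAAAAEAAA+AAAP4AAAAAAMAAB+AAAfwAAAAAAMAAD8AAA/wAAAAAAcAAD8AAA/gAAIAAA8AAH4AAB/gAAYAAB8AAHwAAB/gAA4AAD8AAPwAAD/AAB4AAD8AAPgAAH/AAB4AAH8AAfgAAH+AAD4AAP8AAfAAAP+AAHwAAP8AA/AAAP+AAHwAAf8AB+AAAf8AAPwAA/8AB+AAAf8AAfgAA/8AD8AAA/4AAfgAB/8AD8AAB/4AA/gAD/8AH4AAB/wAA/AAD/8AH4AAD/wAB/AAH/8APwAAD/gAD/AAP/8APwAAH/gAD+AAP/8AfgAAH/AAH+AAf/8A/gAAP/AAH8AAf/8A/AAAP+AAP8AA//8B+AAAf+AAP8AB//8B+AAA/8AAf4AB//8D8AAA/8AAf4AD//8D8AAB/4AA/wAD//8H4AAB/4AB/wAH//8H4AAD/wAB/gAH//8PwAAD/wAD/gAP//8fwAAH/gAD/AAP//8fgAAH/AAH+AAf//8/gAAP/AAH+AAf//8/AAAP+AAP8AA///9/AAAf+AAP8AA///9+AAA/8AAf4AB////8AAA/4AAfwAB////8AAB/4AA/wAD////4AAB/wAA/gAH////4AAD/wAB/AAH////wAAD/gAB/AAP////wAAH/gAD+AAP////gAAH/AAD8AAf////gAAP+AAH8AAf///9AAAP+AAH4AA////8AAAf8AAPwAA////8AAA/8AAPwAB////8AAA/4AAfgAB////8AAB/4AA/gAD////8AAB/wAA/AAD////8AAD/gAB+AAH////8AAD/gAB+AAH////8AAH/AAD8AAP////8AAH/AAD8AAf////8AAP+AAH4AAf////8AAP+AAHwAA/////8AAf8AAPwAA/////8AA/8AAfgAB/////8AA/4AAfgAB/////8AB/wAA/AAD/////8AB/wAA/AAD/////8AD/gAB+AAH/////8AD/gAB+AAP/////8AH/AAD8AAP/////8AH/AAD8AAf/////8="/>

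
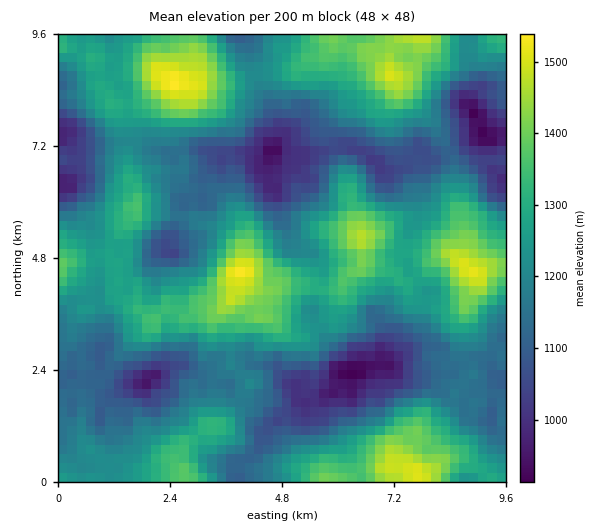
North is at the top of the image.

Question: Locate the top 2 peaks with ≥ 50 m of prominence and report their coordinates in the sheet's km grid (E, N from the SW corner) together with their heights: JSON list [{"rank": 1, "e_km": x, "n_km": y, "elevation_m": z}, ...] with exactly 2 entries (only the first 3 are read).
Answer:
[{"rank": 1, "e_km": 2.49, "n_km": 8.49, "elevation_m": 1546}, {"rank": 2, "e_km": 3.99, "n_km": 4.44, "elevation_m": 1544}]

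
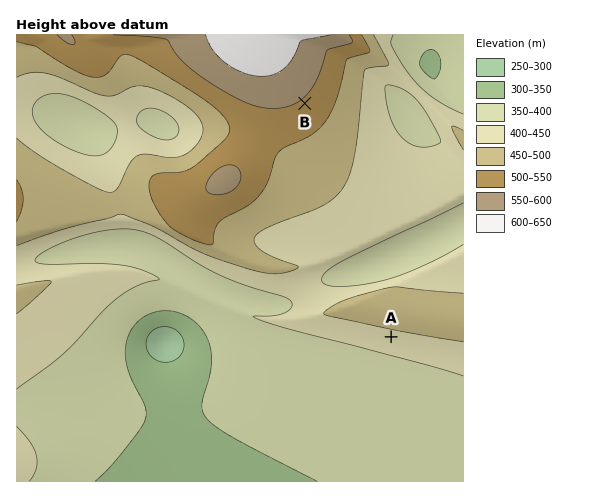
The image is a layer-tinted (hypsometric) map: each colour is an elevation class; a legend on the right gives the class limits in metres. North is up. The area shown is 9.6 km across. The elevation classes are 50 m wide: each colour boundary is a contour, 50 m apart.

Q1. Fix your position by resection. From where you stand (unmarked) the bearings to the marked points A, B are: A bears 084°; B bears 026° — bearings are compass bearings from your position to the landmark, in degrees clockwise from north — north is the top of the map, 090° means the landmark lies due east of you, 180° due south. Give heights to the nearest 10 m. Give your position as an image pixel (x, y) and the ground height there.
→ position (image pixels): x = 180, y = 359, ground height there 310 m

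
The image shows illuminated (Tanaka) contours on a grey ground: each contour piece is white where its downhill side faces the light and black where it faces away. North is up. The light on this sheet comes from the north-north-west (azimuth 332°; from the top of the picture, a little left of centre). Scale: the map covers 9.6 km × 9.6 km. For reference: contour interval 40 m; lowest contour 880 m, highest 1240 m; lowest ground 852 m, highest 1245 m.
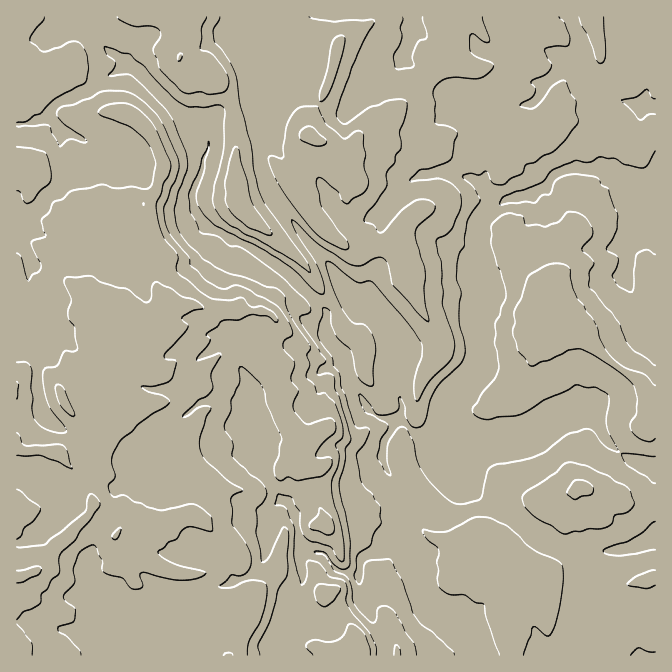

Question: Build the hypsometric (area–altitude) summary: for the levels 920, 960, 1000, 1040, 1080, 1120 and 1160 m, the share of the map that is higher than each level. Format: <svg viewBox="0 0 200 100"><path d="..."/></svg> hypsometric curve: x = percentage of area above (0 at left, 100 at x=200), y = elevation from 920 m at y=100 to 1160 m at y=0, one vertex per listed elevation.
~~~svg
<svg viewBox="0 0 200 100"><path d="M175 100l-40-17-28-16-20-17-20-17-21-16-26-17"/></svg>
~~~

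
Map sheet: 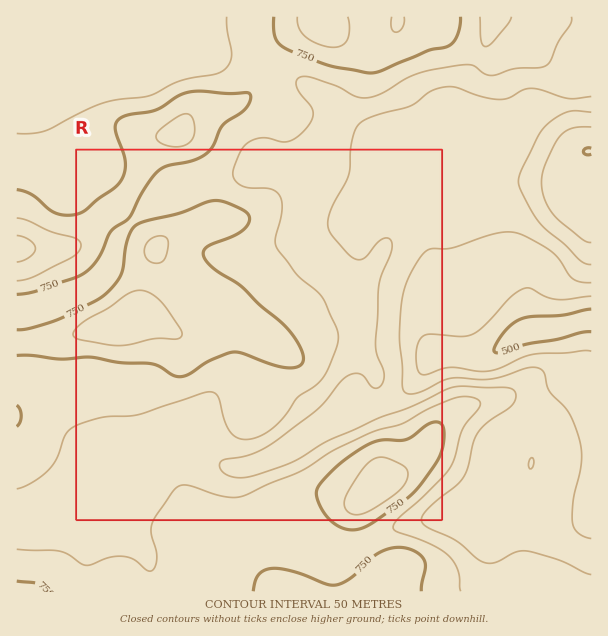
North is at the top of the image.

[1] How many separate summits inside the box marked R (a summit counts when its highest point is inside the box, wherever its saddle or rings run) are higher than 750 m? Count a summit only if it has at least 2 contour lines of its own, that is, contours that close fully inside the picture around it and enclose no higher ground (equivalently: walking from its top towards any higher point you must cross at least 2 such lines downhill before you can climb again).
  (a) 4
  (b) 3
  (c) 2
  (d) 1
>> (d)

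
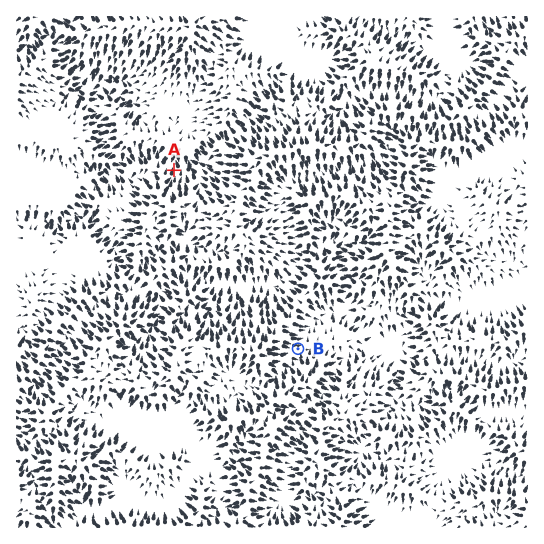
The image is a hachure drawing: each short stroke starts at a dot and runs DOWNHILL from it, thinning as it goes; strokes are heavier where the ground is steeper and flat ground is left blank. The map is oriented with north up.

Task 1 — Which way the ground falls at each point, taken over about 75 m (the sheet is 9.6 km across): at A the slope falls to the N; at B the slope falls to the E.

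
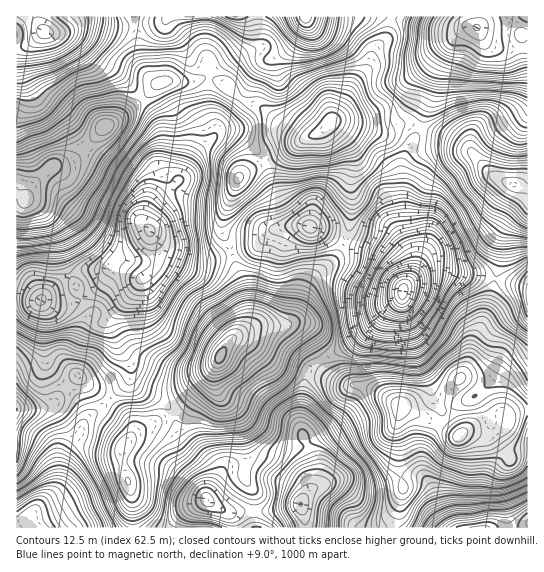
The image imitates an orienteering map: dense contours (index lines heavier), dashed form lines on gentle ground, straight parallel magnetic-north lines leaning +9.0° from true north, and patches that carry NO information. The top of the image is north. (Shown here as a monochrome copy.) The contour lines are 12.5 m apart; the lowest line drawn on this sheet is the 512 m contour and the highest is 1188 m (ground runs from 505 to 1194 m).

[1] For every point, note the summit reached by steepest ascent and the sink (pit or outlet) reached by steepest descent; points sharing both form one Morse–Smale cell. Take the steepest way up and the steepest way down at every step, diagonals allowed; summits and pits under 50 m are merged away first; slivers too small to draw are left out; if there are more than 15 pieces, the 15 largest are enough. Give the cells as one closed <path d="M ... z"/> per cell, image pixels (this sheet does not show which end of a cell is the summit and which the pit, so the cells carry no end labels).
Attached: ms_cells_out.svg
<path d="M290 325l-33 2-22 9-11 13-16 32-27 30-43 20-11 11-6 15 11 38 2 33 171-1-4-25 14-19 1-18-15-34-1-16 7-42 12-14-11-18z"/><path d="M209 77l-14 4-30 0-10 4-14 16-24 19-11 5-28 31-11 7-16 4-20 20-6 14 10 3 18 22 7 15 5 25 5 9 11-4 25-2 12-4 24 14 14-12 1-13-12-35 10-18 26-23 15-24 19-19 0-10-7-20z"/><path d="M446 271l-19 1-17 9-6 6-4 12-19 16-8 12-31 22-21 11-1 3 9 12 8 5 13 5 20 3 16 8 16 12 37 17 15 10 5 1 6-4 8 0 13 4 5-1 11-8-1 6 12 15 14 0 1-37-13 1-9 8-1-3-14-12-6-10-11-11-14-6 7-11 8-30 8-14 12-44-9-3z"/><path d="M151 233l0 4 6 17 0 11-18 17-4 8-26 32 7 19 13 21 2 13-4 8-19 18 23 21 0 15 7-6 43-20 10-10 17-20 16-32 21-23 3-7-3-28-14-39-18 7-22 0-26-10z"/><path d="M89 21l-10 2-17 9-19 0-16 13-11 4 0 146 9 5 2-1 4-12 20-20 16-4 11-7 28-31 21-13 28-27 5-2-5 0-12-16-4-12-4-30-21 2z"/><path d="M391 16l-145 0 2 23-3 7-30 23-6 9 16 6 20 17 16 6 38 29 8 1 8-2 16-12 25-42 13-15 4-15 15-17z"/><path d="M319 361l-4 2-8 10-7 42 1 16 15 34-1 18-14 19 4 25 88 1 10-35 0-11-4-15 0-25-3-8 4-28-30-18-20-3-13-5-12-9z"/><path d="M421 127l-17 30-3 10 3 56 9 30 0 17-5 12 25-11 45 4 17 4 5-17 3-28 4-8 21-20 0-17-21-6-13-7-27-28-21-12z"/><path d="M401 407l-5 18 0 9 3 8 0 25 4 15 0 11-9 35 134-1-1-79-14 0-9-10-3-10-15 8-13-4-8 0-7 4z"/><path d="M213 79l-4 0-1 6 0 20 7 20 0 10-19 19-15 24-26 23-10 18 0 4 8 15 12 11 34 11 19-3 13-6-2-6-6-11-2-9 18-47 8-7 30-14 30-19-8-2-38-29-16-6-20-17z"/><path d="M475 27l-10 2-13 13-15 29-4 22-13 33 26 10 21 12 27 28 13 7 20 5 1-139-34-2-11-9z"/><path d="M330 124l-9 8-19 8-25 17-30 14-8 7-18 47 2 9 8 18 23-5 5-3 12-13 22-6 18 2 30 14 4 0 7-30-1-32 2-8 0-13-6-15z"/><path d="M479 16l-86 0-8 23-12 12-4 15-13 15-17 32-7 8 11 0 34 10 10 0 14-7 12 0 6 3 14-34 4-22 15-29 13-13 8-2 4 1 3-7z"/><path d="M109 401l-24 20-6 14-12 14-6 12-1 18-4 10-19 18-10 14-11 2 1 5 116-1-1-32-11-38 2-8 9-15 0-9-5-8z"/><path d="M343 121l-10 0-2 5 16 17 6 15 0 13-2 8 1 32-3 18-5 13 38 14 9 9 12 24 10-19 0-17-9-30-3-56 3-10 16-30-7-3-12 0-14 7-10 0z"/>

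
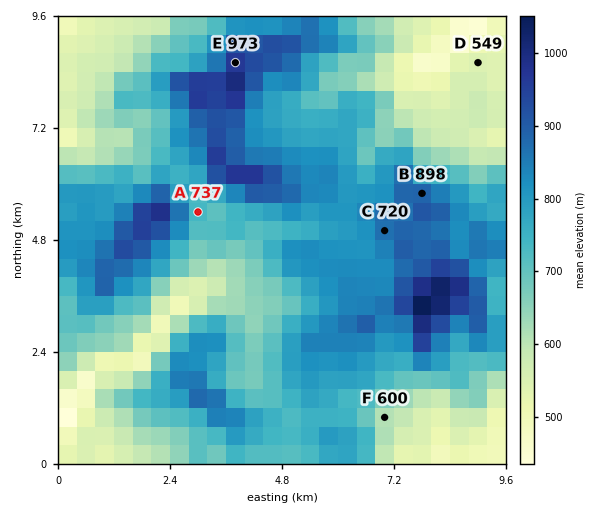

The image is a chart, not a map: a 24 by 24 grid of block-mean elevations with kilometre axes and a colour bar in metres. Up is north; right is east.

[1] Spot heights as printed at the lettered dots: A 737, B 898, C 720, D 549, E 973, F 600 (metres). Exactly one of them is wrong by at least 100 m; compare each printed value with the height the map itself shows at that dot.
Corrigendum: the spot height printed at C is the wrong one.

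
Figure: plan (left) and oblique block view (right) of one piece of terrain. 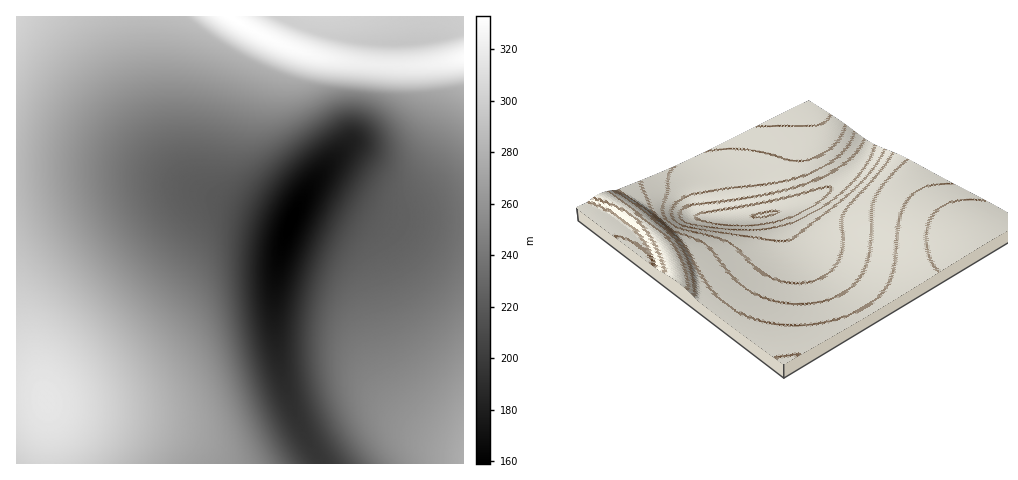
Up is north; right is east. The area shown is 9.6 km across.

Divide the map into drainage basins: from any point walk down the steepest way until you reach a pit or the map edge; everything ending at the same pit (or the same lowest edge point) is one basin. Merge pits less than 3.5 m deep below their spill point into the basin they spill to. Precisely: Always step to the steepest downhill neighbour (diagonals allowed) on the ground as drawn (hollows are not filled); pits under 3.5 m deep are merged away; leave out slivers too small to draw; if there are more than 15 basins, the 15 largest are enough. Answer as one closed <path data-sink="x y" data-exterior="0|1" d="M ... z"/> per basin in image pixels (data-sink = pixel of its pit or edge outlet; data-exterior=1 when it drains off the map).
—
<path data-sink="291 223" data-exterior="0" d="M230 16l-214 1 0 375 19 2 11 6 3 18-1 45 415 1 1-405-40 6-47 0-52-7-53-18z"/><path data-sink="409 42" data-exterior="0" d="M463 16l-232 1 41 23 34 13 40 9 31 3 47 0 40-8z"/><path data-sink="17 463" data-exterior="1" d="M28 393l-12 0 0 70 31 1 2-46-3-18-7-5z"/>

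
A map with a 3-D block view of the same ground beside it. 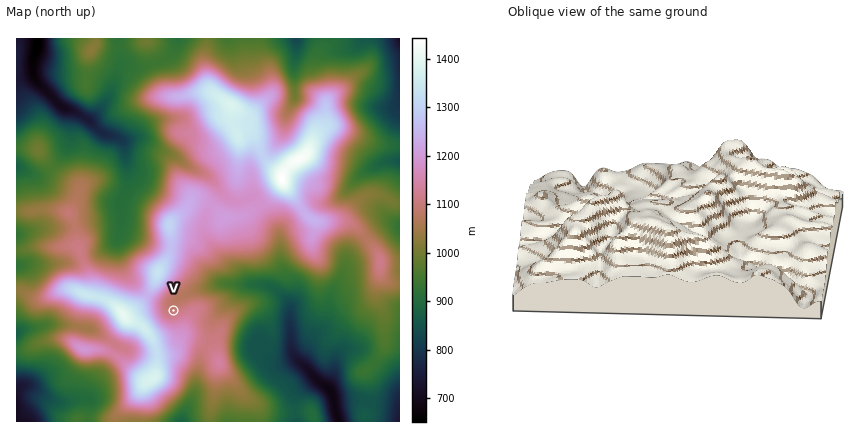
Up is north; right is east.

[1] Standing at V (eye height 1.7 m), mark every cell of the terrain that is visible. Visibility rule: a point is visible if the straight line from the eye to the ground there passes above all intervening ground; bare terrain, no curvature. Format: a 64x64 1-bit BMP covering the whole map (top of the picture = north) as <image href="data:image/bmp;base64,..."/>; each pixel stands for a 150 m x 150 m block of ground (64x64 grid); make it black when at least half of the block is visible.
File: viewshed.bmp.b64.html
<image width="64" height="64" href="data:image/bmp;base64,Qk0+AgAAAAAAAD4AAAAoAAAAQAAAAEAAAAABAAEAAAAAAAACAAATCwAAEwsAAAIAAAAAAAAA////AAAAAAAAAAAAAAAAAAAAAAAAAAAAAAAAAAAAAAAAAAAAAAAAAAAAAAAAAAAAAAAAAAAAAAAAAAAAAAAAAAAAAAAAAAAAAAAAAAAAAAAAAAAAAAAAAAAAAAAAAAAAAAAAAAAAAAAAAAAAAAAAAAAAAAAAAAAAAAABgAAAAAAAAAPAAAAAAAAAA+AAAAAAAAAH8AAAAAAAAAfwAAAAAAAAB/AAAAAAAAAD8AAAAAAAAAH4AAAAAAAAAfwAAAAAAAAA/gAAAAAAAAD/AAAAAAAAAD/AAAAAAAAAB/AAAAAAAAAH/wAAAAAAAAd/gMAAAAAAAH+DgAAAAAAAfweAAAAAAAD+B8AAAAAAAP4H4AAAAAAAAAfAAAAAAAAABwAAAAAAAAAHAAAAAAAAAB4AAAAAAAAAPAAAAAAAAAA8AAAAAAAAAHgAAAAAAAAAcAAAAAAAAABwAAAAAAAAAEAAAAAAAAAAQAAAAAAAAASAAAAAAAAAD4AAAAAAAAAPAAAAAAAAABgAAAAAAAAAEAAAAAAAAAAQAAAAAAAAAAAAAAAAAAAAAAAAAAAAAAAAAAAAAAAAAAAAAAAAAAAAAAAAAAAAAAAAAAAAAAAAAAAAAAAAAAAAAAAAAAAAAAAAAAAAAAAAAAAAAAAAAAAAAAAAAAAAAAAAAAAAAAAAAAAAAAAAAAAAAAAAAA=="/>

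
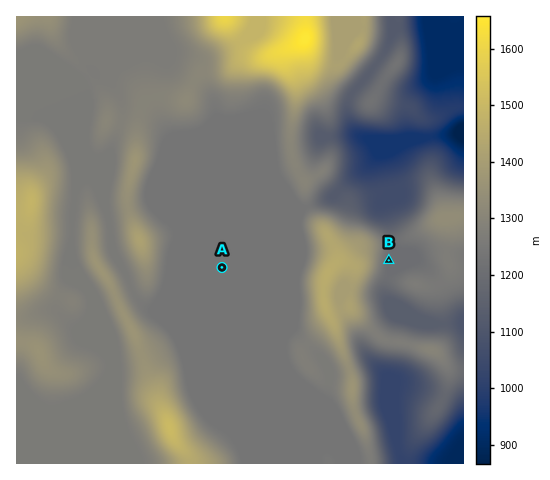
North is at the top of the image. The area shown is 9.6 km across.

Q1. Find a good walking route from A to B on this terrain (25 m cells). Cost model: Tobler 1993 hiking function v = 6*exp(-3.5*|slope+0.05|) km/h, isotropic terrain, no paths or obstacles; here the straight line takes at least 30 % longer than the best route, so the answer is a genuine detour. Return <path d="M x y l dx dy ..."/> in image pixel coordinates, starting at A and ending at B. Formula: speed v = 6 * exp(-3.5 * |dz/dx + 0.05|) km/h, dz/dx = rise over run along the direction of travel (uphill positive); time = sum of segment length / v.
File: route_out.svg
<path d="M222 267l12-11 2-1 2-3 5-2 5-5 56-28 3-3 5-3 13 0 25 13 8 0 21 11 7 7 2 2 0 14 1 2"/>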